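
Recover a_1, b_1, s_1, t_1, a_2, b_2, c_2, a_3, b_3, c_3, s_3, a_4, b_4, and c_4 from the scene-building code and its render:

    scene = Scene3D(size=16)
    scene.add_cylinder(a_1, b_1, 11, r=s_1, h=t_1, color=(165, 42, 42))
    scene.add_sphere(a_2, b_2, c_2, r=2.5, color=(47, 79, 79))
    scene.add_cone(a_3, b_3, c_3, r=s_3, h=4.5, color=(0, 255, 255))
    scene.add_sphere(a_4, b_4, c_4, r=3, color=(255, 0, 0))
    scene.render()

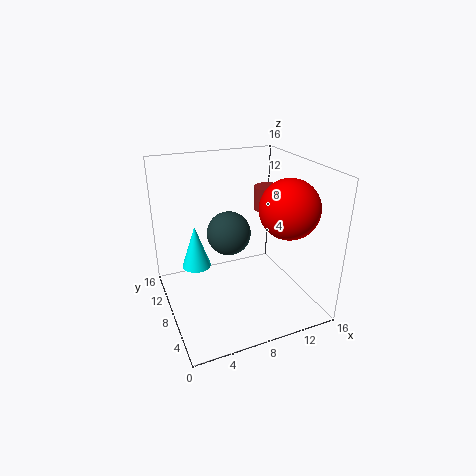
a_1 = 11.5
b_1 = 8
s_1 = 1.5
t_1 = 2.5
a_2 = 7.5
b_2 = 9.5
c_2 = 8
a_3 = 3
b_3 = 7.5
c_3 = 6
s_3 = 1.5
a_4 = 11.5
b_4 = 3.5
c_4 = 12.5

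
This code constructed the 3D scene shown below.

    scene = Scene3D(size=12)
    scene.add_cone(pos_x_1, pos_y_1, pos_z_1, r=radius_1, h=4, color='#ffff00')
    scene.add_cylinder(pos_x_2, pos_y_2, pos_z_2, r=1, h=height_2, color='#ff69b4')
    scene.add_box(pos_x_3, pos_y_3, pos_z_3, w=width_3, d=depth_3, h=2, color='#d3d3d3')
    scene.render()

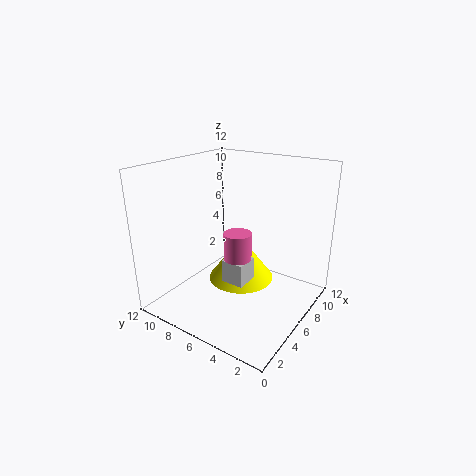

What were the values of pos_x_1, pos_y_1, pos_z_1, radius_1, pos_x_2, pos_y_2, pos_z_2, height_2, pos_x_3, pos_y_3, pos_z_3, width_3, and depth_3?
pos_x_1 = 8
pos_y_1 = 7
pos_z_1 = 1
radius_1 = 3
pos_x_2 = 3
pos_y_2 = 4
pos_z_2 = 6
height_2 = 2
pos_x_3 = 5
pos_y_3 = 5
pos_z_3 = 2
width_3 = 2
depth_3 = 2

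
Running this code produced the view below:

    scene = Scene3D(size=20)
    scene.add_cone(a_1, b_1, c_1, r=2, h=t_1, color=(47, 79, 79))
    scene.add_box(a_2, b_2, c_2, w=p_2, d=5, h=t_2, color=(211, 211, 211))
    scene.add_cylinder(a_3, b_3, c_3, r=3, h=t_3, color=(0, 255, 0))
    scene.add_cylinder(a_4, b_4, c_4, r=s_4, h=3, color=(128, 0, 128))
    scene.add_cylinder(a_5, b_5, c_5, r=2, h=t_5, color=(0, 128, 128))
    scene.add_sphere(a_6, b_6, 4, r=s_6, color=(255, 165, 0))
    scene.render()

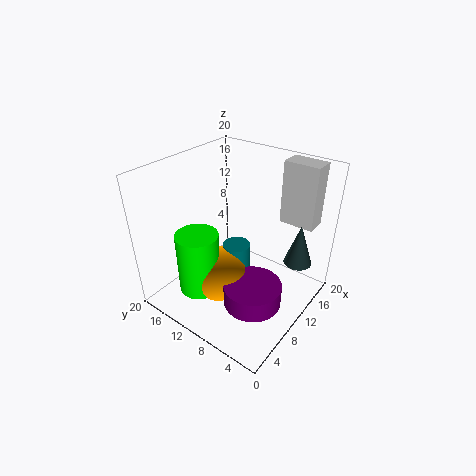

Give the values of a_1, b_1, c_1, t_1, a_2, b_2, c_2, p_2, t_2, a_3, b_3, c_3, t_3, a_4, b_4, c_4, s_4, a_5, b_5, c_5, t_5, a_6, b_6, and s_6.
a_1 = 15
b_1 = 3
c_1 = 6
t_1 = 6
a_2 = 16
b_2 = 2
c_2 = 11
p_2 = 3
t_2 = 9
a_3 = 6
b_3 = 14
c_3 = 2
t_3 = 9
a_4 = 8
b_4 = 6
c_4 = 2
s_4 = 4
a_5 = 11
b_5 = 11
c_5 = 1
t_5 = 7
a_6 = 8
b_6 = 12
s_6 = 4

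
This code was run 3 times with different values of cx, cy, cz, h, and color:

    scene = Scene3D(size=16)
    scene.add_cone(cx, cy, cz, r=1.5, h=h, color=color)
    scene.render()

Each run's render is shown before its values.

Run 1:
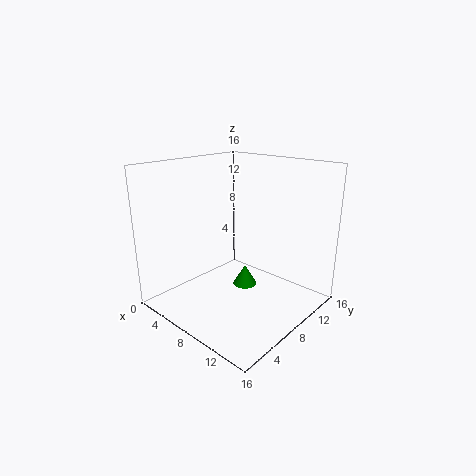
cx = 6.5, cy = 11, cz = 0.5, h = 2.5, color = 'green'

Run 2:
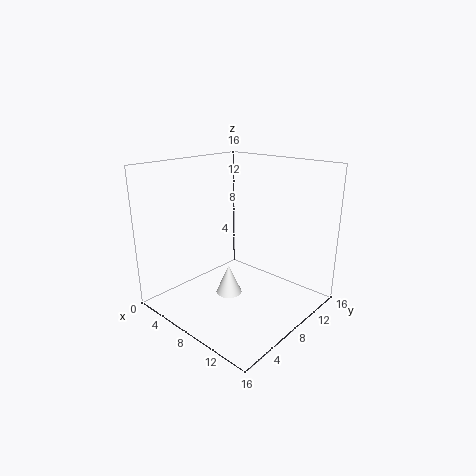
cx = 7, cy = 7.5, cz = 1, h = 3.5, color = 'white'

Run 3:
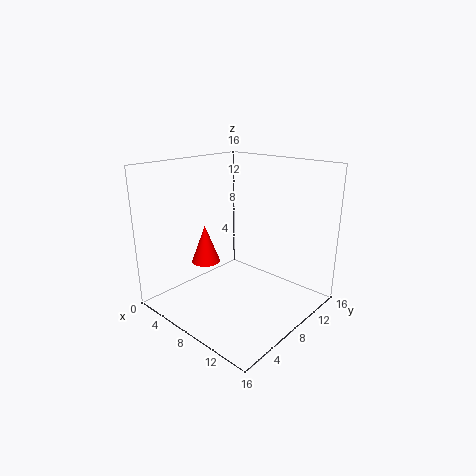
cx = 6.5, cy = 4.5, cz = 6, h = 4, color = 'red'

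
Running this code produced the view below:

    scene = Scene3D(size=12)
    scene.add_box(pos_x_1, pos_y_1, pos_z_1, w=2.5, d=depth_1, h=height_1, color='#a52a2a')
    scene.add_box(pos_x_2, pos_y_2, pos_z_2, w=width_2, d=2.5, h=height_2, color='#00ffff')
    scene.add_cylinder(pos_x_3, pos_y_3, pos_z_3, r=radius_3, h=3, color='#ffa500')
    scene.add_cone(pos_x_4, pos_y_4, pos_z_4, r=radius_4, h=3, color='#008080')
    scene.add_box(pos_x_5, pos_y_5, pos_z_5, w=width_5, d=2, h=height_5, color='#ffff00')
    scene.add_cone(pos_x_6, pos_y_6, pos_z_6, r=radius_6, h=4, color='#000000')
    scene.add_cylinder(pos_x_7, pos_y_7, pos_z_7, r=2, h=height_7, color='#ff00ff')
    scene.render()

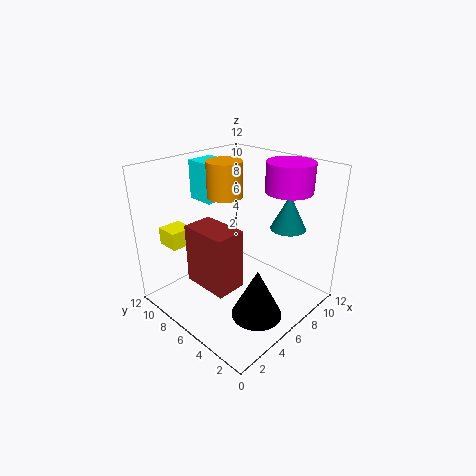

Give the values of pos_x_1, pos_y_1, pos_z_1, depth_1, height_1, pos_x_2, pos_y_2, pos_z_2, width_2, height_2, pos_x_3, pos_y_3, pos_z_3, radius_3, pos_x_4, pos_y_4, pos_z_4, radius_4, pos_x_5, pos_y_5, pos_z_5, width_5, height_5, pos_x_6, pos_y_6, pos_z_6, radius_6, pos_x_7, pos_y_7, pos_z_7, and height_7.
pos_x_1 = 2.5; pos_y_1 = 4.5; pos_z_1 = 2.5; depth_1 = 4; height_1 = 5; pos_x_2 = 6; pos_y_2 = 9.5; pos_z_2 = 8; width_2 = 2.5; height_2 = 3.5; pos_x_3 = 6.5; pos_y_3 = 8; pos_z_3 = 9; radius_3 = 1.5; pos_x_4 = 9.5; pos_y_4 = 3.5; pos_z_4 = 6.5; radius_4 = 1.5; pos_x_5 = 2; pos_y_5 = 9.5; pos_z_5 = 5; width_5 = 2; height_5 = 1.5; pos_x_6 = 4.5; pos_y_6 = 2.5; pos_z_6 = 1; radius_6 = 2; pos_x_7 = 10; pos_y_7 = 4; pos_z_7 = 9.5; height_7 = 2.5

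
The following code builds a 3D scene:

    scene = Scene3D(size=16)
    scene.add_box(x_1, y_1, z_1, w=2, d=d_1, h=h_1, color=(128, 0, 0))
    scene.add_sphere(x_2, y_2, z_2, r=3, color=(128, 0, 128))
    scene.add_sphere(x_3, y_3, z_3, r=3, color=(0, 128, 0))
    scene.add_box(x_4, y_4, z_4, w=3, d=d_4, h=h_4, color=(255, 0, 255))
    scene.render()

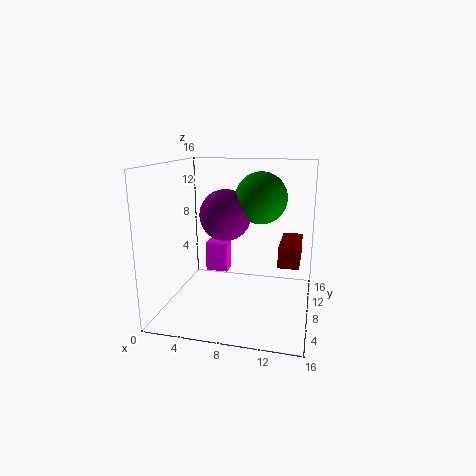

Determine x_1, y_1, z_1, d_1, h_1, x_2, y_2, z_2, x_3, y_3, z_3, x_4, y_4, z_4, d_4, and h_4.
x_1 = 13, y_1 = 3, z_1 = 7, d_1 = 5, h_1 = 2, x_2 = 6, y_2 = 10, z_2 = 10, x_3 = 10, y_3 = 11, z_3 = 12, x_4 = 2, y_4 = 14, z_4 = 1, d_4 = 2, h_4 = 4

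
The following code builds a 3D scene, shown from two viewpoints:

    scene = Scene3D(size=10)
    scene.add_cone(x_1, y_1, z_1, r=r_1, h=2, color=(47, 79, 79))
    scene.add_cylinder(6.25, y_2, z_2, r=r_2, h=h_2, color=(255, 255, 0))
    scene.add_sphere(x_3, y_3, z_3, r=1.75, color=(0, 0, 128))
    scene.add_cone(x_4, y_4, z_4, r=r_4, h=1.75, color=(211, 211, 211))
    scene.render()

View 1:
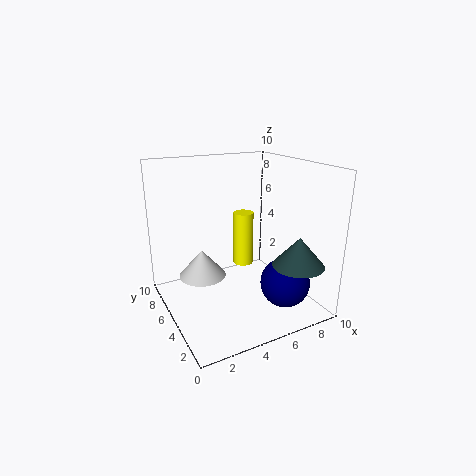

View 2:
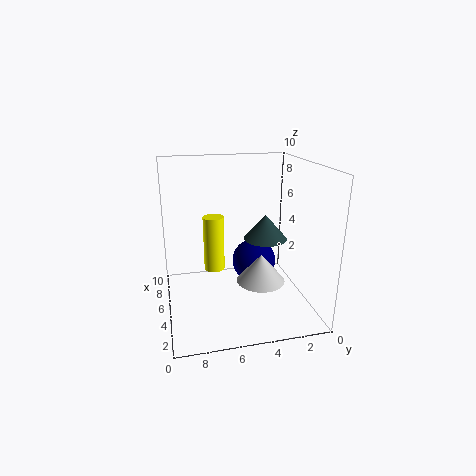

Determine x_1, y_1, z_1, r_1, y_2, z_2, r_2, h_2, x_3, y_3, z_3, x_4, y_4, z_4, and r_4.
x_1 = 8
y_1 = 2
z_1 = 3.5
r_1 = 1.75
y_2 = 6.5
z_2 = 2.25
r_2 = 0.75
h_2 = 4
x_3 = 7.75
y_3 = 3
z_3 = 1.75
x_4 = 2
y_4 = 4.25
z_4 = 3.25
r_4 = 1.5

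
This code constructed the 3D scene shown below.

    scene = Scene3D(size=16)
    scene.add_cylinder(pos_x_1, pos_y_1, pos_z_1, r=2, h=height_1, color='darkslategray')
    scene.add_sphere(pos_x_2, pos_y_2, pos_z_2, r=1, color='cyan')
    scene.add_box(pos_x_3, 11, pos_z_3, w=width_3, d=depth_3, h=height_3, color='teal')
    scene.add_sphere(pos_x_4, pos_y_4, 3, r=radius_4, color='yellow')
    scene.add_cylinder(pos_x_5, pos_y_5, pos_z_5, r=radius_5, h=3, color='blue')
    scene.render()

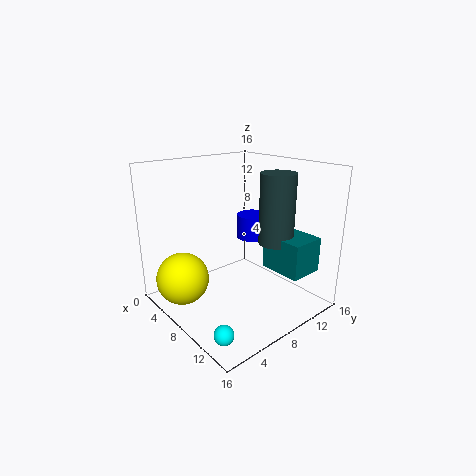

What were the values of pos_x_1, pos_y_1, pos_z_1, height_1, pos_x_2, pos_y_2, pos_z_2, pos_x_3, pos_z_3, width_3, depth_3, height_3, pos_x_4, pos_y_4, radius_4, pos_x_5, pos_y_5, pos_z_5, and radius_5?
pos_x_1 = 10
pos_y_1 = 12
pos_z_1 = 7
height_1 = 8
pos_x_2 = 13
pos_y_2 = 2
pos_z_2 = 1
pos_x_3 = 9
pos_z_3 = 4
width_3 = 5
depth_3 = 4
height_3 = 4
pos_x_4 = 4
pos_y_4 = 3
radius_4 = 3
pos_x_5 = 5
pos_y_5 = 13
pos_z_5 = 6
radius_5 = 2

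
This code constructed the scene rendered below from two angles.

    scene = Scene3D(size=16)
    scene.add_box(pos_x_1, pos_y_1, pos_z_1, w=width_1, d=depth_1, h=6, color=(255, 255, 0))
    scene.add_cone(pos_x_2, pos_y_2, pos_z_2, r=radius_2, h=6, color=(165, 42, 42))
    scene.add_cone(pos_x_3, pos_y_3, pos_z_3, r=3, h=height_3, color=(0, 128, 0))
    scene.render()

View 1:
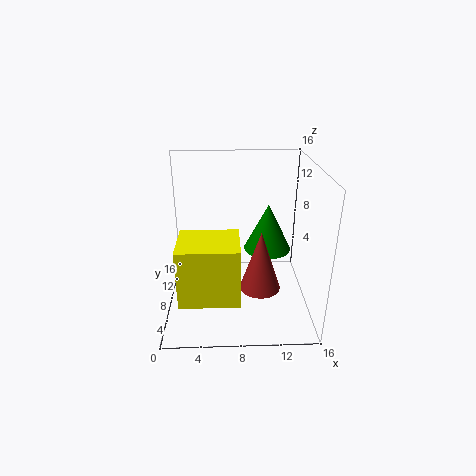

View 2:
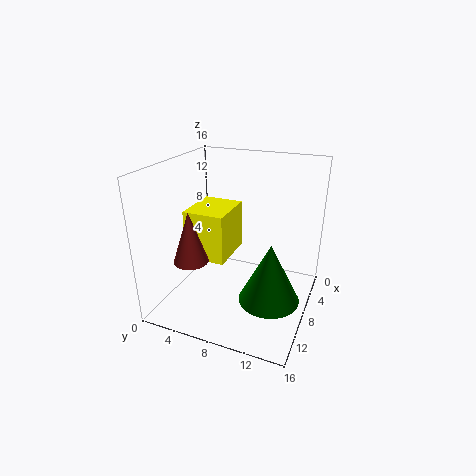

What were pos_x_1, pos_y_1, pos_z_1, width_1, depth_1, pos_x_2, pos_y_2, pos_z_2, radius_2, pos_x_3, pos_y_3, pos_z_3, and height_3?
pos_x_1 = 2, pos_y_1 = 1, pos_z_1 = 4, width_1 = 6, depth_1 = 5, pos_x_2 = 10, pos_y_2 = 3, pos_z_2 = 5, radius_2 = 2, pos_x_3 = 12, pos_y_3 = 13, pos_z_3 = 4, height_3 = 6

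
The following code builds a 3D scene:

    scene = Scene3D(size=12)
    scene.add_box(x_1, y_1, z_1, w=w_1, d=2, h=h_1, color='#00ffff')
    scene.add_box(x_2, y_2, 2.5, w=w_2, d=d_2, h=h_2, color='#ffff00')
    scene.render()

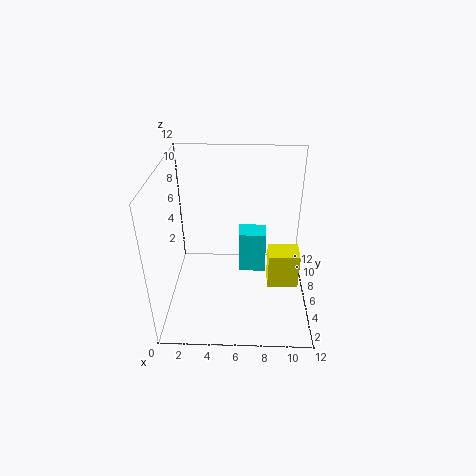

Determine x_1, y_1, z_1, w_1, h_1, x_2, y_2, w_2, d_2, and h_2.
x_1 = 6; y_1 = 8; z_1 = 1; w_1 = 2.5; h_1 = 4; x_2 = 8.5; y_2 = 4; w_2 = 2.5; d_2 = 2; h_2 = 3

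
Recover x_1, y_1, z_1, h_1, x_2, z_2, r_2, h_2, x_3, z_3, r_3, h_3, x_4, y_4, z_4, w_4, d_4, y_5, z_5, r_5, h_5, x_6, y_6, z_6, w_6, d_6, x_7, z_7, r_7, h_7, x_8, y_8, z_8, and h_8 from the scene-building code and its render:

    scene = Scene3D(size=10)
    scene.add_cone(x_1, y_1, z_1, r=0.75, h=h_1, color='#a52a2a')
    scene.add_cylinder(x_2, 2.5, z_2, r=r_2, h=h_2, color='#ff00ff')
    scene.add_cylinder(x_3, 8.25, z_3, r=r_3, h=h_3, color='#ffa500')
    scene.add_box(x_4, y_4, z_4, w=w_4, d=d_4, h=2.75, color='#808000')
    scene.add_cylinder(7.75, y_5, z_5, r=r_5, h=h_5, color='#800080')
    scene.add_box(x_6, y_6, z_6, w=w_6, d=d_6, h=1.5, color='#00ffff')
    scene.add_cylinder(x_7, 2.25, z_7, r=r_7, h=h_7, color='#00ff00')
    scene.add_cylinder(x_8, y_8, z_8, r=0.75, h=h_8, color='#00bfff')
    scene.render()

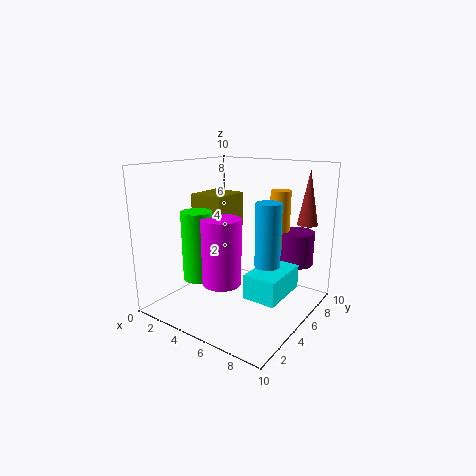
x_1 = 8.25
y_1 = 9.25
z_1 = 5.5
h_1 = 4
x_2 = 5.5
z_2 = 2.75
r_2 = 1.25
h_2 = 4.25
x_3 = 6.5
z_3 = 3.75
r_3 = 0.75
h_3 = 4.25
x_4 = 0.25
y_4 = 5.5
z_4 = 4.75
w_4 = 2.75
d_4 = 3
y_5 = 8.75
z_5 = 2.5
r_5 = 1.25
h_5 = 2.5
x_6 = 7.5
y_6 = 2
z_6 = 2.5
w_6 = 2
d_6 = 3.25
x_7 = 3.75
z_7 = 2.75
r_7 = 1
h_7 = 4.5
x_8 = 8.5
y_8 = 3
z_8 = 4.5
h_8 = 3.75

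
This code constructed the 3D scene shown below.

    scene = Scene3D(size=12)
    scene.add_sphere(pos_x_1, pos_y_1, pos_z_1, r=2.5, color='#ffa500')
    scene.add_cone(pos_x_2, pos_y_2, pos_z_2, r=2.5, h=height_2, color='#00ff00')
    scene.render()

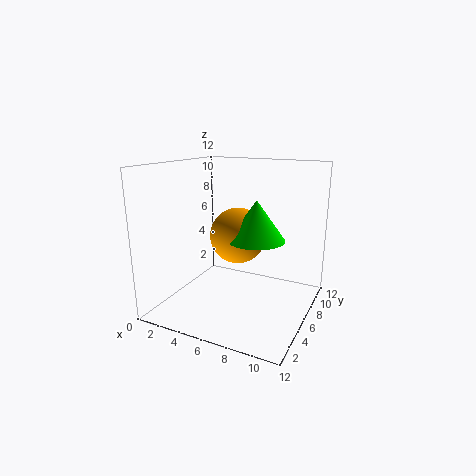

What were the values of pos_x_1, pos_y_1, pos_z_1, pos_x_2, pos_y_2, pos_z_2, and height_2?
pos_x_1 = 5
pos_y_1 = 8
pos_z_1 = 5.5
pos_x_2 = 7
pos_y_2 = 7.5
pos_z_2 = 5.5
height_2 = 3.5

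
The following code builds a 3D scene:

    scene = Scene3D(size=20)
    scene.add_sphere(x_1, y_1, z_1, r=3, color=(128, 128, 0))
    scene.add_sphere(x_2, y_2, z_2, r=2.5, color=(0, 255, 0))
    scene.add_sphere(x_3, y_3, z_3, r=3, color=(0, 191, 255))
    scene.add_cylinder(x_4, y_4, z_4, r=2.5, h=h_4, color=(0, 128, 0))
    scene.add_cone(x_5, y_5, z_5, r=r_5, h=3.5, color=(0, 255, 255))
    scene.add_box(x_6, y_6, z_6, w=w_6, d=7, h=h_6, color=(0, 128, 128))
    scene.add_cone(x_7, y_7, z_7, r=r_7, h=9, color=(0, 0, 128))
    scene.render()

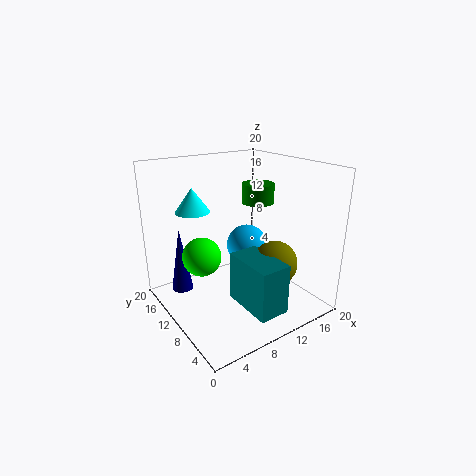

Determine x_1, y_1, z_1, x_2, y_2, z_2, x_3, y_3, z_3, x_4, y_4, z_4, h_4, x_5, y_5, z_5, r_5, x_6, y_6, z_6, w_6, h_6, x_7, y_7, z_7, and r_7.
x_1 = 12.5
y_1 = 5
z_1 = 7.5
x_2 = 4
y_2 = 9.5
z_2 = 9
x_3 = 13
y_3 = 12
z_3 = 7.5
x_4 = 16.5
y_4 = 14
z_4 = 13
h_4 = 3
x_5 = 6
y_5 = 15.5
z_5 = 13
r_5 = 2.5
x_6 = 7
y_6 = 0.5
z_6 = 3
w_6 = 4
h_6 = 6.5
x_7 = 3
y_7 = 14
z_7 = 2.5
r_7 = 1.5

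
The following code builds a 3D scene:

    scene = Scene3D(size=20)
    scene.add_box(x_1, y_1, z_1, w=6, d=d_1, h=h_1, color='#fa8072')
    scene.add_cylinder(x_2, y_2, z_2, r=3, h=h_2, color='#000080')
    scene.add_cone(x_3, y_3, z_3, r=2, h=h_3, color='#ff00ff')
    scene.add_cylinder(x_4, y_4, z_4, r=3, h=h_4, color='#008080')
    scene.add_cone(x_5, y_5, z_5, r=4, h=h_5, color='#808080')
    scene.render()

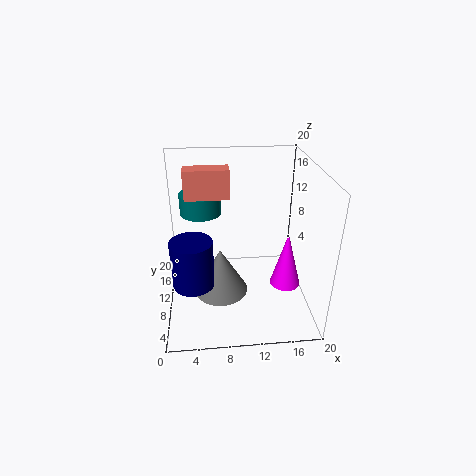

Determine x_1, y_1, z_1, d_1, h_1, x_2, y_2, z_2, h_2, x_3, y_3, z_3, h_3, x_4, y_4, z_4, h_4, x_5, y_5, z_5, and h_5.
x_1 = 3
y_1 = 10.5
z_1 = 15.5
d_1 = 2.5
h_1 = 4
x_2 = 3.5
y_2 = 9.5
z_2 = 3
h_2 = 7
x_3 = 16
y_3 = 6
z_3 = 5
h_3 = 7.5
x_4 = 5
y_4 = 14.5
z_4 = 12
h_4 = 3
x_5 = 7.5
y_5 = 11
z_5 = 0.5
h_5 = 7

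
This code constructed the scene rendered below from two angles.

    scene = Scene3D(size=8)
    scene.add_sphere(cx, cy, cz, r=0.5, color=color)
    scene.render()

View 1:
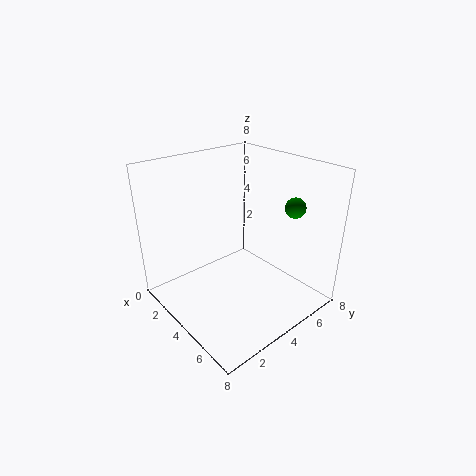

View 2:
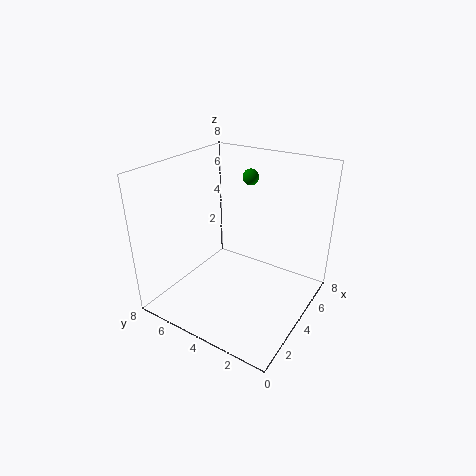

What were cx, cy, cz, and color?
cx = 7
cy = 5
cz = 6.5
color = 'green'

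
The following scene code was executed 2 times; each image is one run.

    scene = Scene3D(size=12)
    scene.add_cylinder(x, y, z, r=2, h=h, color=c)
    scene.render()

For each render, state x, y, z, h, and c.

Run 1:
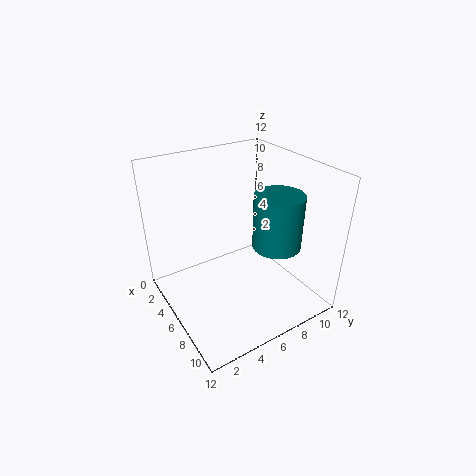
x = 8; y = 8.5; z = 5.5; h = 4.5; c = 'teal'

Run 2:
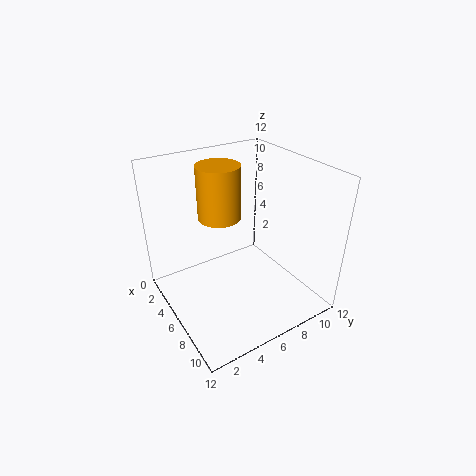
x = 2; y = 6.5; z = 6; h = 5; c = 'orange'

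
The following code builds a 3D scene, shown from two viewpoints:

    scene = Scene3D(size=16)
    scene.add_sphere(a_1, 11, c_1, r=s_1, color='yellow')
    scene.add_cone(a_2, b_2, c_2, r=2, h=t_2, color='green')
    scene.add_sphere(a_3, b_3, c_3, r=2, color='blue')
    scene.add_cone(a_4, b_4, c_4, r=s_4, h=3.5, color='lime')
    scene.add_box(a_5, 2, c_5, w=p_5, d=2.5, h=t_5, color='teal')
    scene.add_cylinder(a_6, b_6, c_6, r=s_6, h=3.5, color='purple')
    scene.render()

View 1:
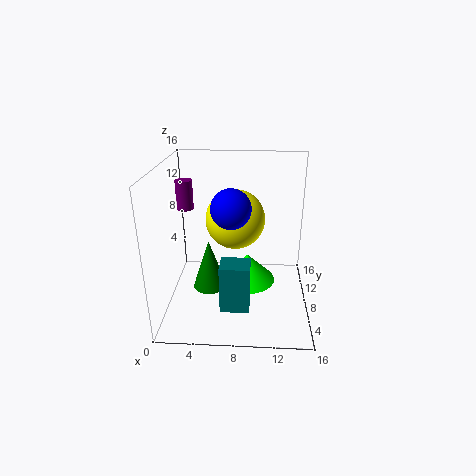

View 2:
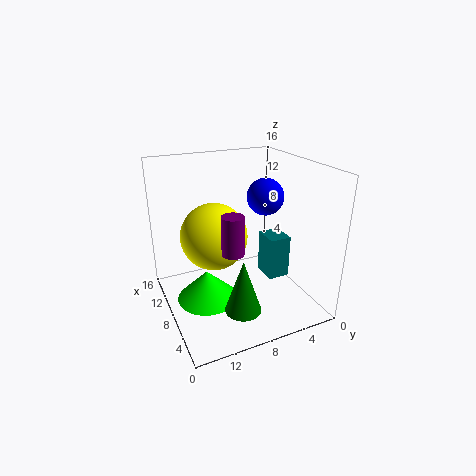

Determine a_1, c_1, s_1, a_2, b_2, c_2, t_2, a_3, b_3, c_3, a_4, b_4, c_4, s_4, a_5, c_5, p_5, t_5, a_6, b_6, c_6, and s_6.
a_1 = 7.5, c_1 = 9, s_1 = 3.5, a_2 = 4.5, b_2 = 9, c_2 = 1, t_2 = 6, a_3 = 7.5, b_3 = 5, c_3 = 12.5, a_4 = 9, b_4 = 11.5, c_4 = 0.5, s_4 = 3.5, a_5 = 6.5, c_5 = 2.5, p_5 = 3, t_5 = 5, a_6 = 1.5, b_6 = 11.5, c_6 = 10, s_6 = 1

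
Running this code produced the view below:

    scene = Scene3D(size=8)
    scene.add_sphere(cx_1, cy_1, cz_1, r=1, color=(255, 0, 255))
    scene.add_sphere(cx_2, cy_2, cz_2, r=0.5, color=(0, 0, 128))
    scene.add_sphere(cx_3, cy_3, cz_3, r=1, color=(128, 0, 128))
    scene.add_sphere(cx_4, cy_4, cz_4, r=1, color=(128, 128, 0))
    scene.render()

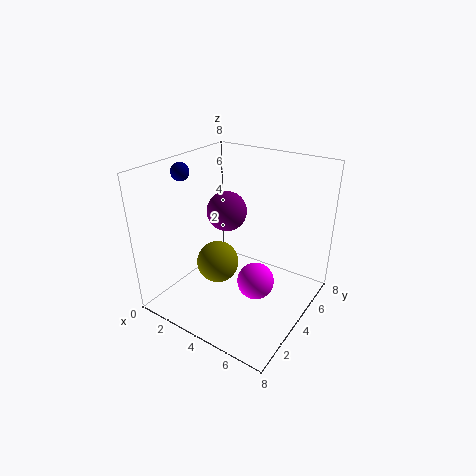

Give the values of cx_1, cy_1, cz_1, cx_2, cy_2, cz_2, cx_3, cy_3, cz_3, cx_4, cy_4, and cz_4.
cx_1 = 5.5
cy_1 = 3.5
cz_1 = 2
cx_2 = 1
cy_2 = 3
cz_2 = 7.5
cx_3 = 4
cy_3 = 3
cz_3 = 6
cx_4 = 4.5
cy_4 = 1.5
cz_4 = 4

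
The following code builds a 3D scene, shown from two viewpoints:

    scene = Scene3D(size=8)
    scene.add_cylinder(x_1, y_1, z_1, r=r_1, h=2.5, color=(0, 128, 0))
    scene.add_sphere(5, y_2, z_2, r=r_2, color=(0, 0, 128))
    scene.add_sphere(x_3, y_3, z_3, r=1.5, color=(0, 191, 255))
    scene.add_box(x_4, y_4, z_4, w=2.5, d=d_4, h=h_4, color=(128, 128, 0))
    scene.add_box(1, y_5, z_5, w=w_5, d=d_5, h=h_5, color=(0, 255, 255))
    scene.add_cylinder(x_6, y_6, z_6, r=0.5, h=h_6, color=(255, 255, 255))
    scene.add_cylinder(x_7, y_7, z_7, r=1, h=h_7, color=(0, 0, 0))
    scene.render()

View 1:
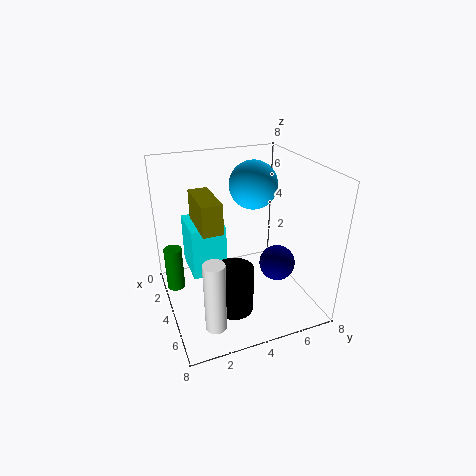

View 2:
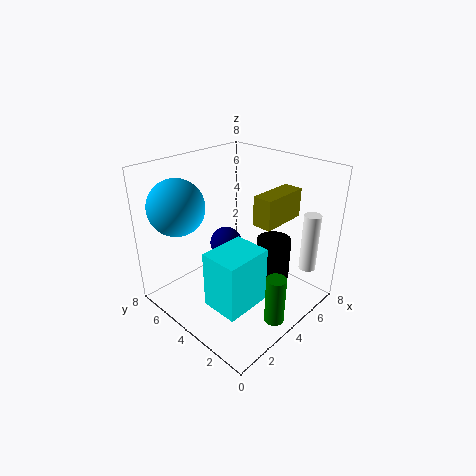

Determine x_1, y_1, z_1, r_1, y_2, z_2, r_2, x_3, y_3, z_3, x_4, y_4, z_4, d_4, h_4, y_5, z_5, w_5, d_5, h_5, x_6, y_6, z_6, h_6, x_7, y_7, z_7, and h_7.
x_1 = 3
y_1 = 0.5
z_1 = 1
r_1 = 0.5
y_2 = 6
z_2 = 2.5
r_2 = 1
x_3 = 1.5
y_3 = 6
z_3 = 6
x_4 = 3.5
y_4 = 1.5
z_4 = 5.5
d_4 = 1
h_4 = 1.5
y_5 = 1.5
z_5 = 1.5
w_5 = 2.5
d_5 = 2
h_5 = 3
x_6 = 7.5
y_6 = 1.5
z_6 = 1.5
h_6 = 3.5
x_7 = 6
y_7 = 3
z_7 = 1
h_7 = 2.5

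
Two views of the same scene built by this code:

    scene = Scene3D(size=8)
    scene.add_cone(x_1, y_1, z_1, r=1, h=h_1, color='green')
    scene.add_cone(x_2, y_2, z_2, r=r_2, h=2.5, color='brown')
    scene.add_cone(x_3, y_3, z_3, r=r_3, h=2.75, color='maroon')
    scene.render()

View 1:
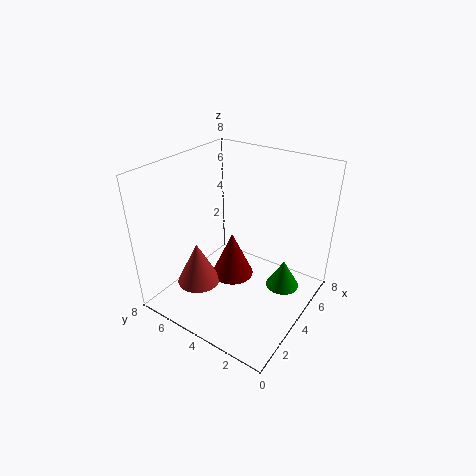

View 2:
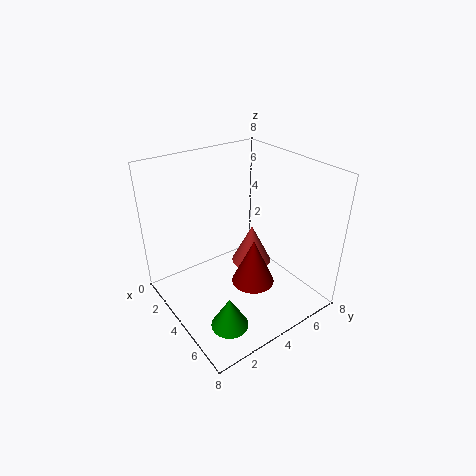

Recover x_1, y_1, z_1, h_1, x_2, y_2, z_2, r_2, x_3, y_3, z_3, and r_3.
x_1 = 6
y_1 = 2
z_1 = 0.25
h_1 = 1.75
x_2 = 2.75
y_2 = 6
z_2 = 1
r_2 = 1.25
x_3 = 4.5
y_3 = 4.75
z_3 = 1
r_3 = 1.25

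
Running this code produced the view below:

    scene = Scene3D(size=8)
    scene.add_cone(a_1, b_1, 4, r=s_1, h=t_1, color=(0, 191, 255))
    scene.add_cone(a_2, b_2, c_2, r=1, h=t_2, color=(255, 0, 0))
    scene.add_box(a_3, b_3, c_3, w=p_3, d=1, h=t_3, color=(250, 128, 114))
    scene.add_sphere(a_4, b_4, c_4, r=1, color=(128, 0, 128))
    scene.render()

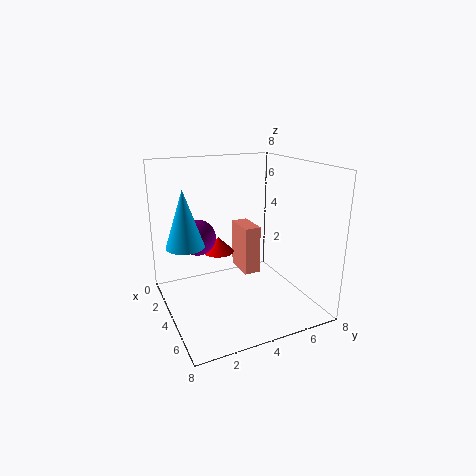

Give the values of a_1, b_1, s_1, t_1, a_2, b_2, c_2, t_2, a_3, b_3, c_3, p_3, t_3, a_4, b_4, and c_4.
a_1 = 4
b_1 = 1
s_1 = 1
t_1 = 3
a_2 = 1
b_2 = 4
c_2 = 2
t_2 = 1
a_3 = 1
b_3 = 5
c_3 = 1
p_3 = 2
t_3 = 3
a_4 = 3
b_4 = 2
c_4 = 4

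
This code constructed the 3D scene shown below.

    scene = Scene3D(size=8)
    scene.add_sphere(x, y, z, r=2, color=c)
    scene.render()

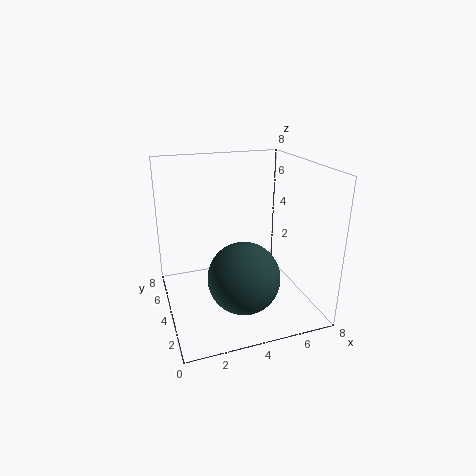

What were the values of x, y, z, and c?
x = 4; y = 3; z = 2; c = 'darkslategray'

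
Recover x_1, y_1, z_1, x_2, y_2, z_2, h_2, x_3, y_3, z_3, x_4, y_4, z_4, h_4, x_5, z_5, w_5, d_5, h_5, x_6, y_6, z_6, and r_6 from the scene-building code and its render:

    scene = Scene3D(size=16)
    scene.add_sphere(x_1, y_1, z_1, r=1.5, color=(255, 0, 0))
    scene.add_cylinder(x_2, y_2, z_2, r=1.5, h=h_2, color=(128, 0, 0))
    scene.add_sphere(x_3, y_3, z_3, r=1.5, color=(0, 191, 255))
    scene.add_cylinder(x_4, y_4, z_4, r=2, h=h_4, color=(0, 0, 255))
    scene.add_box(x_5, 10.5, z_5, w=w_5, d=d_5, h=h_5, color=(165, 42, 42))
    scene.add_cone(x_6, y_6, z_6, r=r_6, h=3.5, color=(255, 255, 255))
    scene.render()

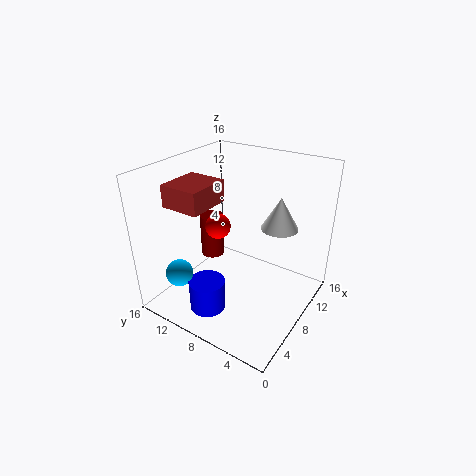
x_1 = 9
y_1 = 11.5
z_1 = 8
x_2 = 11
y_2 = 14
z_2 = 2.5
h_2 = 5.5
x_3 = 3
y_3 = 12.5
z_3 = 4.5
x_4 = 4
y_4 = 9.5
z_4 = 0.5
h_4 = 3.5
x_5 = 4
z_5 = 11.5
w_5 = 5
d_5 = 4.5
h_5 = 2.5
x_6 = 10
y_6 = 4
z_6 = 9.5
r_6 = 2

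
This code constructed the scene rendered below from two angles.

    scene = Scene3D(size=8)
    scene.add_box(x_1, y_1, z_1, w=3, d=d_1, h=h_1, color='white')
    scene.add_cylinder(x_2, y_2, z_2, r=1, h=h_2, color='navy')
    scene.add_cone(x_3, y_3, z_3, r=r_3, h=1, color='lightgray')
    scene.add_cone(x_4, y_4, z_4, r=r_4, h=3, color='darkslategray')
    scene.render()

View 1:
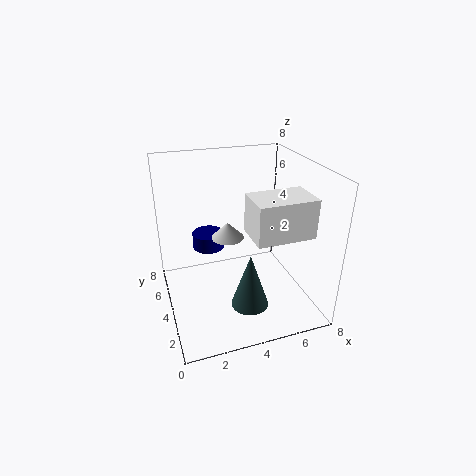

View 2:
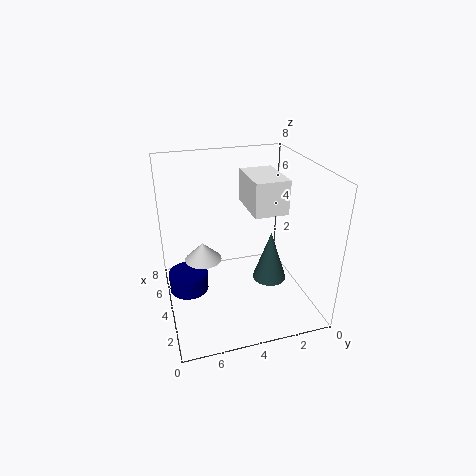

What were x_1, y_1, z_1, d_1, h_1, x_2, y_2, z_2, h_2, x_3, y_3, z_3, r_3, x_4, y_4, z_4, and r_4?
x_1 = 4, y_1 = 1, z_1 = 5, d_1 = 2, h_1 = 2, x_2 = 3, y_2 = 7, z_2 = 2, h_2 = 1, x_3 = 4, y_3 = 6, z_3 = 3, r_3 = 1, x_4 = 4, y_4 = 2, z_4 = 1, r_4 = 1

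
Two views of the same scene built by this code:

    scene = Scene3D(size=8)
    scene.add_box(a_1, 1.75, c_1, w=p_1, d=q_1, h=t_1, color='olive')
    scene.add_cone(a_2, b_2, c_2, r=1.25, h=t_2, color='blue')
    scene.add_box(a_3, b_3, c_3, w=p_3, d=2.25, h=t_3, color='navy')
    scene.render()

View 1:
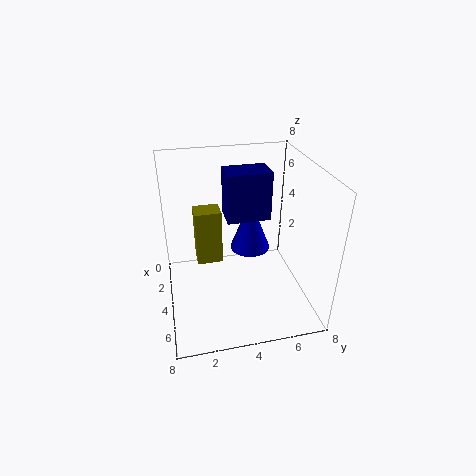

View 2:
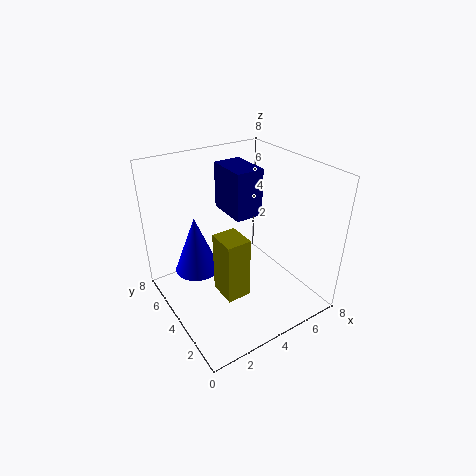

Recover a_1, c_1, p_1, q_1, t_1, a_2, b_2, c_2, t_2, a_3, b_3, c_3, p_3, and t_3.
a_1 = 2; c_1 = 2; p_1 = 1.25; q_1 = 1.5; t_1 = 3.25; a_2 = 2; b_2 = 5.25; c_2 = 2; t_2 = 3.25; a_3 = 3.5; b_3 = 3.25; c_3 = 5.5; p_3 = 1.5; t_3 = 2.5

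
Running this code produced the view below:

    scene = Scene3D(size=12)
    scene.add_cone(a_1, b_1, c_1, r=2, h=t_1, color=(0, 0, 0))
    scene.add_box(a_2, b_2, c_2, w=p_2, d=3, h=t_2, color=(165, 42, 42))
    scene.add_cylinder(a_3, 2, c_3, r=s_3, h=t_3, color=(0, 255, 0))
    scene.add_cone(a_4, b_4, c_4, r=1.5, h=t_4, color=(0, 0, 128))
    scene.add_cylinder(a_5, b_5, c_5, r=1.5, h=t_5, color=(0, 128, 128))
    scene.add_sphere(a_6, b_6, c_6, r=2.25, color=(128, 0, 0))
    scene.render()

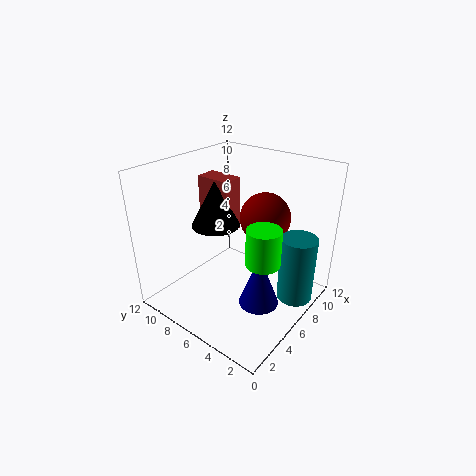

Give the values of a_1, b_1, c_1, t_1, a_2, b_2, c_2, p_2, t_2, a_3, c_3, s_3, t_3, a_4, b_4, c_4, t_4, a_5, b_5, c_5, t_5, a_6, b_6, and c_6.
a_1 = 5.25
b_1 = 7.75
c_1 = 7
t_1 = 3.75
a_2 = 5.5
b_2 = 6.75
c_2 = 6.25
p_2 = 1.75
t_2 = 4.5
a_3 = 3.75
c_3 = 6.25
s_3 = 1.25
t_3 = 2.75
a_4 = 3.75
b_4 = 2.25
c_4 = 2.75
t_4 = 4
a_5 = 8.25
b_5 = 1.5
c_5 = 0.75
t_5 = 5.75
a_6 = 9.25
b_6 = 5.5
c_6 = 6.75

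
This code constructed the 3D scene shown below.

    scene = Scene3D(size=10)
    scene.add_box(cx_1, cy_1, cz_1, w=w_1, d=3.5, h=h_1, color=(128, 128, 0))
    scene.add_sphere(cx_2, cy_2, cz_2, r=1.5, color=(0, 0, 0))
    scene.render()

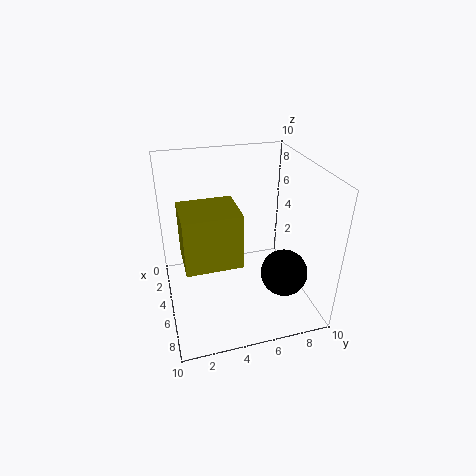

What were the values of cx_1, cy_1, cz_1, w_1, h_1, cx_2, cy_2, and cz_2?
cx_1 = 5
cy_1 = 1
cz_1 = 4.75
w_1 = 3
h_1 = 3.5
cx_2 = 8
cy_2 = 7.25
cz_2 = 3.75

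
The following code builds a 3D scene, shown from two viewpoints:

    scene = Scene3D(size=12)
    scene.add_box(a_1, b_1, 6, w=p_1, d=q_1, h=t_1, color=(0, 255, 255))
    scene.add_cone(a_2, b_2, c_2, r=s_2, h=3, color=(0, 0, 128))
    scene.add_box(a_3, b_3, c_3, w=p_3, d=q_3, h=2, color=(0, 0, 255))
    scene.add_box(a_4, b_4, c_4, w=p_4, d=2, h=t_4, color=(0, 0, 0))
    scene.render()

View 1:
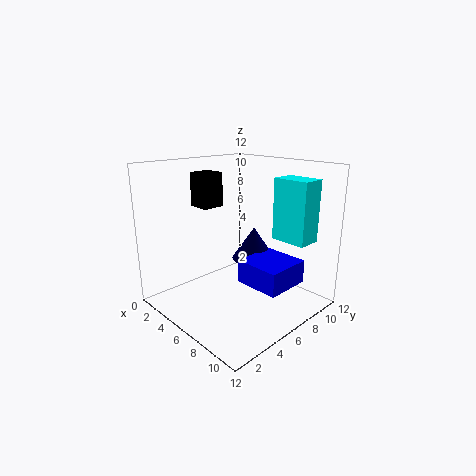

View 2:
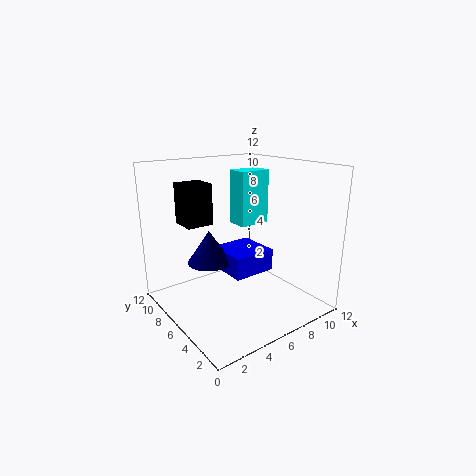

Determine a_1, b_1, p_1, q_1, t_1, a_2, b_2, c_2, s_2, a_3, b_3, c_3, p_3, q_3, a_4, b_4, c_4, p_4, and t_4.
a_1 = 8; b_1 = 8; p_1 = 3; q_1 = 2; t_1 = 5; a_2 = 5; b_2 = 9; c_2 = 3; s_2 = 2; a_3 = 6; b_3 = 6; c_3 = 2; p_3 = 4; q_3 = 4; a_4 = 1; b_4 = 5; c_4 = 8; p_4 = 2; t_4 = 3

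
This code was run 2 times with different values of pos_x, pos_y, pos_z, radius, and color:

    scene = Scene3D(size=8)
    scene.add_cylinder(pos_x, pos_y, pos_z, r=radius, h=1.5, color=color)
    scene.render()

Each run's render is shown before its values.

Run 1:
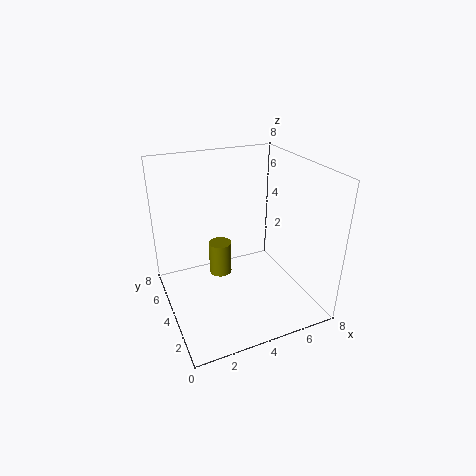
pos_x = 2, pos_y = 1.5, pos_z = 4, radius = 0.5, color = 'olive'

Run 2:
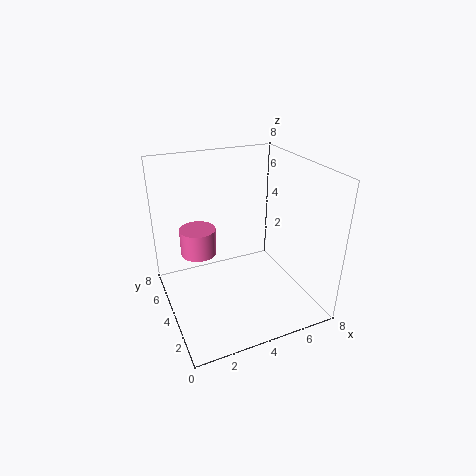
pos_x = 2, pos_y = 5, pos_z = 3, radius = 1, color = 'hotpink'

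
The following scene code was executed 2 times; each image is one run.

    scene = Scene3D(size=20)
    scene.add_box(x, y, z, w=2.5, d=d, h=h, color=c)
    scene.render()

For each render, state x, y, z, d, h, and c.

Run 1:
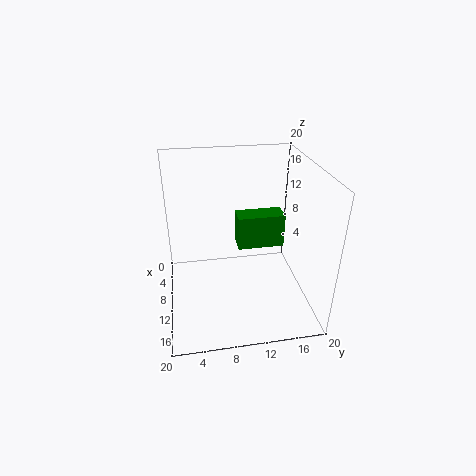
x = 13.5, y = 9, z = 12, d = 5.5, h = 4, c = 'green'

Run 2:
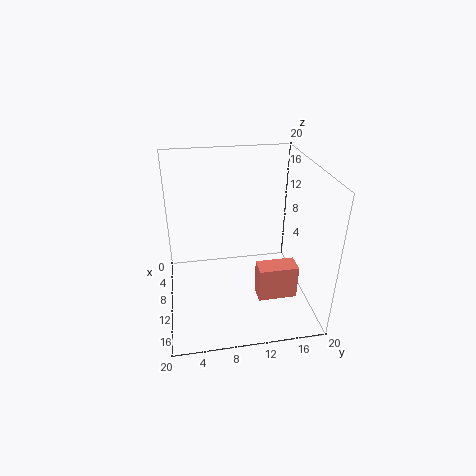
x = 14.5, y = 11.5, z = 4.5, d = 5, h = 4.5, c = 'salmon'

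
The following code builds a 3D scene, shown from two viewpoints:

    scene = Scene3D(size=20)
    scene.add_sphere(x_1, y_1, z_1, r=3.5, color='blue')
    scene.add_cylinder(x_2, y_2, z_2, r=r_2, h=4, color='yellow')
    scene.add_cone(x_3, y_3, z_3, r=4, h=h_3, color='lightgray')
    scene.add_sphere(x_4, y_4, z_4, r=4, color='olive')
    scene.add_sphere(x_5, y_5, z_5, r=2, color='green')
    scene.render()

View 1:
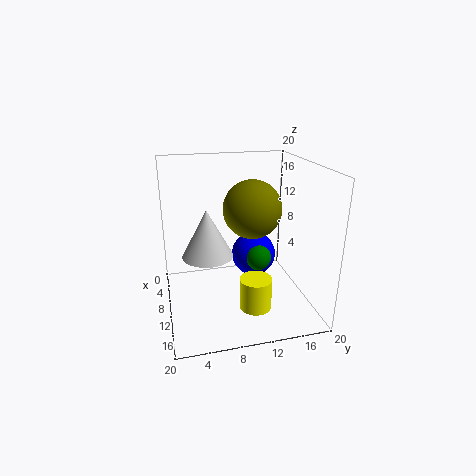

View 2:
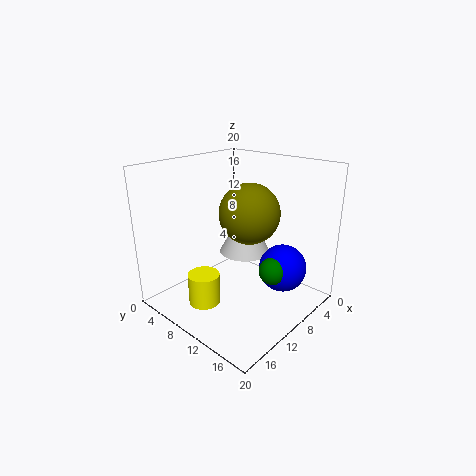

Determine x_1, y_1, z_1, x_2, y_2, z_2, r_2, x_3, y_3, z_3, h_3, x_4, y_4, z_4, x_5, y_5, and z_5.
x_1 = 4.5, y_1 = 14, z_1 = 4.5, x_2 = 17, y_2 = 10.5, z_2 = 3.5, r_2 = 2, x_3 = 4.5, y_3 = 6.5, z_3 = 5, h_3 = 7.5, x_4 = 10, y_4 = 12, z_4 = 14, x_5 = 7, y_5 = 14, z_5 = 5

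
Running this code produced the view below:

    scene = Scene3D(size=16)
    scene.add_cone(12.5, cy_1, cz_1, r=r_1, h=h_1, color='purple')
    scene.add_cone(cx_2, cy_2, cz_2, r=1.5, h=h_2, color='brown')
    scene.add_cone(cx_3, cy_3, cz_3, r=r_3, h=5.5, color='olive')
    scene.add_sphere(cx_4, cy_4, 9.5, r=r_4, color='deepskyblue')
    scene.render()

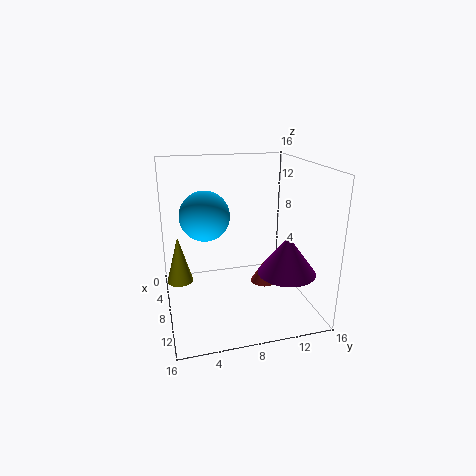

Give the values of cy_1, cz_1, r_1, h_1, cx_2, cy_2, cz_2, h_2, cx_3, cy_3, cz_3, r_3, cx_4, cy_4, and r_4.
cy_1 = 12; cz_1 = 5.5; r_1 = 3; h_1 = 4; cx_2 = 8.5; cy_2 = 11; cz_2 = 2.5; h_2 = 2.5; cx_3 = 6; cy_3 = 1.5; cz_3 = 2.5; r_3 = 1.5; cx_4 = 4; cy_4 = 5; r_4 = 3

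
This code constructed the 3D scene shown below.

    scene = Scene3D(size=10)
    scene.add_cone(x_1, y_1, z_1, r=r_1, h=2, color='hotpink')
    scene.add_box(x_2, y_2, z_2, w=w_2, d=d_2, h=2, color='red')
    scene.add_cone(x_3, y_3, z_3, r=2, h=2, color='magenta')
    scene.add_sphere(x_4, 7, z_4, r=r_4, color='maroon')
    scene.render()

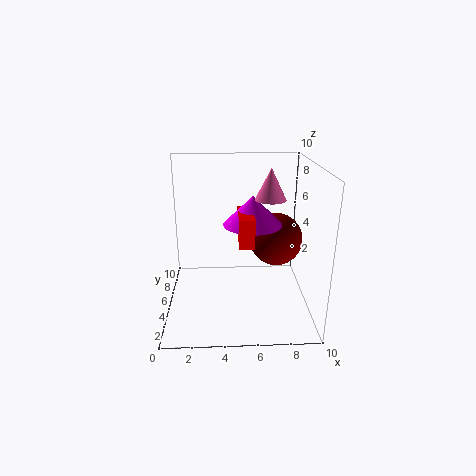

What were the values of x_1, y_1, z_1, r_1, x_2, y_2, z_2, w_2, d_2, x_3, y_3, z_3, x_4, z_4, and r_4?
x_1 = 7; y_1 = 4; z_1 = 8; r_1 = 1; x_2 = 5; y_2 = 3; z_2 = 5; w_2 = 1; d_2 = 3; x_3 = 6; y_3 = 5; z_3 = 6; x_4 = 8; z_4 = 4; r_4 = 2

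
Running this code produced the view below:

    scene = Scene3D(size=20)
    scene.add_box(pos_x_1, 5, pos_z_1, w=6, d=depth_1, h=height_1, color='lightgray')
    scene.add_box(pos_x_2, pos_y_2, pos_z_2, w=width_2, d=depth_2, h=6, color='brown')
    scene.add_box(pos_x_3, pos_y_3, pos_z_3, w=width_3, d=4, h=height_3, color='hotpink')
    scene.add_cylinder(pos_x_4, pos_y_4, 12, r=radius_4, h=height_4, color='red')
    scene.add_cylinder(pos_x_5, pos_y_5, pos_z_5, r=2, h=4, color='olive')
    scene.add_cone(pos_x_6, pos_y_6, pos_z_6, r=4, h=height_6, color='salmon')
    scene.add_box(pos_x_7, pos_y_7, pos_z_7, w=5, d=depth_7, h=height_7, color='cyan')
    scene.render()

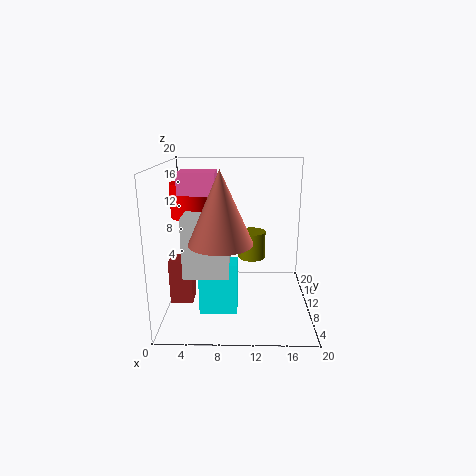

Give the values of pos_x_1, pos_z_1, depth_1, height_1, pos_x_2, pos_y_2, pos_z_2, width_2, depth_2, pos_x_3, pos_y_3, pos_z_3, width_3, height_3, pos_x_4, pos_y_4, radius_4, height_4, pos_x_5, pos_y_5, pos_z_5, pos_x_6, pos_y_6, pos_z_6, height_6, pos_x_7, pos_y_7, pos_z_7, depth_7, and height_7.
pos_x_1 = 3
pos_z_1 = 6
depth_1 = 4
height_1 = 8
pos_x_2 = 1
pos_y_2 = 6
pos_z_2 = 2
width_2 = 3
depth_2 = 3
pos_x_3 = 2
pos_y_3 = 9
pos_z_3 = 16
width_3 = 5
height_3 = 3
pos_x_4 = 3
pos_y_4 = 14
radius_4 = 3
height_4 = 5
pos_x_5 = 12
pos_y_5 = 13
pos_z_5 = 6
pos_x_6 = 8
pos_y_6 = 5
pos_z_6 = 11
height_6 = 9
pos_x_7 = 5
pos_y_7 = 5
pos_z_7 = 1
depth_7 = 3
height_7 = 7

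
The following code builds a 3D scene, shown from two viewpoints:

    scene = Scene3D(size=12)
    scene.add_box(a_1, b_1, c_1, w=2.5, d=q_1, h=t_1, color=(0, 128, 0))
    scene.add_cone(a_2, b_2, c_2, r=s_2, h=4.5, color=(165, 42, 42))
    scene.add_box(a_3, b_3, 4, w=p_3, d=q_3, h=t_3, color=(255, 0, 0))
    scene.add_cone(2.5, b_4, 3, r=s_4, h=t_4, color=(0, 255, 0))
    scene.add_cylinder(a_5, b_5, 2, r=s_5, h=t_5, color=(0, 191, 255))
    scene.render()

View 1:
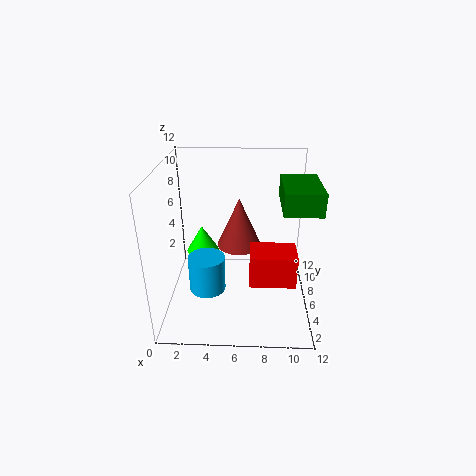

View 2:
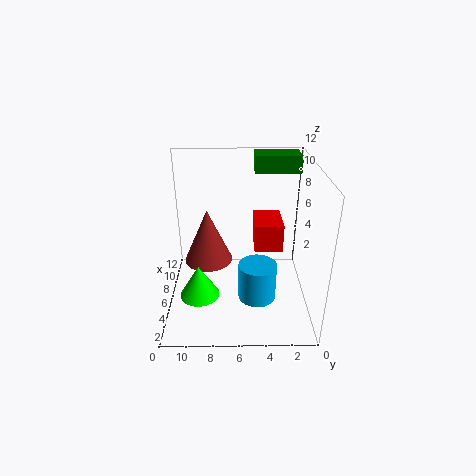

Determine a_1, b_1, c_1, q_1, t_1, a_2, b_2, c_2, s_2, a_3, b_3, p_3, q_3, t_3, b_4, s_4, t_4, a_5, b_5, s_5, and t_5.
a_1 = 9
b_1 = 0.5
c_1 = 10.5
q_1 = 4
t_1 = 1.5
a_2 = 6
b_2 = 8.5
c_2 = 4
s_2 = 2
a_3 = 7
b_3 = 2
p_3 = 3.5
q_3 = 2.5
t_3 = 2.5
b_4 = 9
s_4 = 1.5
t_4 = 2.5
a_5 = 3.5
b_5 = 4.5
s_5 = 1.5
t_5 = 3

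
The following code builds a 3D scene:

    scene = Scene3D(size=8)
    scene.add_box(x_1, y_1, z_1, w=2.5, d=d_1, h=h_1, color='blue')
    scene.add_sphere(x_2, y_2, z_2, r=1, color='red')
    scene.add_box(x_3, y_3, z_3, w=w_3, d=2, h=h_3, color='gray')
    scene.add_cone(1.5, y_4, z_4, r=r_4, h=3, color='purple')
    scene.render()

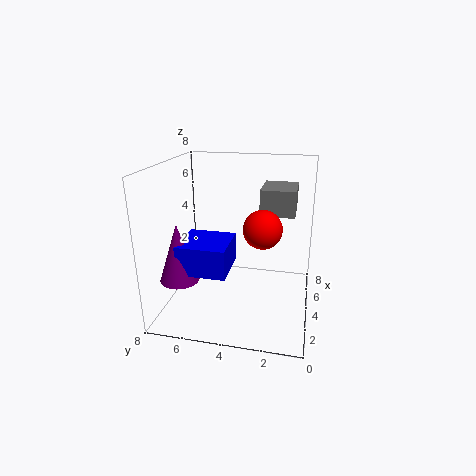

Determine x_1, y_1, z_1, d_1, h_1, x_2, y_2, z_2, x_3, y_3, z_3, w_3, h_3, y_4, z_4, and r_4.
x_1 = 1, y_1 = 4, z_1 = 3, d_1 = 2.5, h_1 = 1.5, x_2 = 3, y_2 = 2.5, z_2 = 5, x_3 = 5, y_3 = 1, z_3 = 5, w_3 = 2.5, h_3 = 1.5, y_4 = 6.5, z_4 = 2.5, r_4 = 1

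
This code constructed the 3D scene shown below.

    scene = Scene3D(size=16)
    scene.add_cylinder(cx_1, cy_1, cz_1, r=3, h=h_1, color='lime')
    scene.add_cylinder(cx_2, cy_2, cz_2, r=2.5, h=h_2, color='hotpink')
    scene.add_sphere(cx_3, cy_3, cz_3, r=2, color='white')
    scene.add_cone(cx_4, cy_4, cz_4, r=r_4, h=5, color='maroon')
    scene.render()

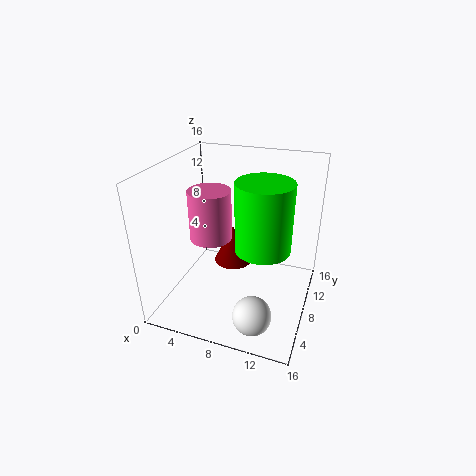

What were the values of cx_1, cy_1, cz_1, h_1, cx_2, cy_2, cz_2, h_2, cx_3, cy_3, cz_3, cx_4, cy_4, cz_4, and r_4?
cx_1 = 11
cy_1 = 7.5
cz_1 = 7.5
h_1 = 7.5
cx_2 = 4
cy_2 = 9.5
cz_2 = 6.5
h_2 = 6
cx_3 = 11.5
cy_3 = 2.5
cz_3 = 2.5
cx_4 = 5.5
cy_4 = 13
cz_4 = 1.5
r_4 = 2.5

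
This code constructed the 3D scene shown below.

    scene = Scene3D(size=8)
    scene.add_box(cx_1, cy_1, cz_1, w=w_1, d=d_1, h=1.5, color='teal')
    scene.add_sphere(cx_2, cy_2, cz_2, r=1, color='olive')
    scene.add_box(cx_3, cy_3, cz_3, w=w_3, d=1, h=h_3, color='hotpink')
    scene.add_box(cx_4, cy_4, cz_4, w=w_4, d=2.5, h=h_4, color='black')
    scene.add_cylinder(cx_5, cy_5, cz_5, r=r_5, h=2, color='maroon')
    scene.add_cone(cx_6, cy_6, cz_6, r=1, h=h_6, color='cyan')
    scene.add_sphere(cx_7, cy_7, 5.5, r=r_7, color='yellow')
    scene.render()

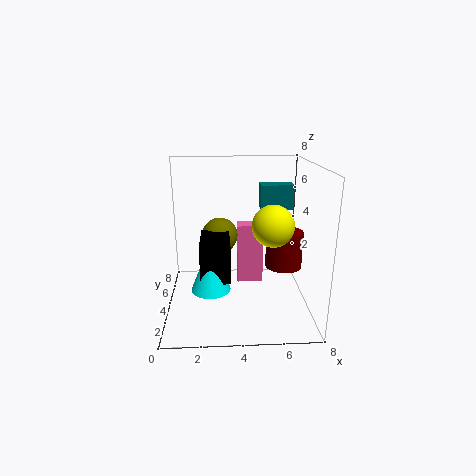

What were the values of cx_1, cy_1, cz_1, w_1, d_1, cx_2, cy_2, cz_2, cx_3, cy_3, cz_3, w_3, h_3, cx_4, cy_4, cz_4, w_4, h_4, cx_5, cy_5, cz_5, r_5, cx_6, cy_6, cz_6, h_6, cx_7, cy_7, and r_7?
cx_1 = 5.5, cy_1 = 6, cz_1 = 5, w_1 = 2, d_1 = 1, cx_2 = 3, cy_2 = 4.5, cz_2 = 4, cx_3 = 4, cy_3 = 4.5, cz_3 = 1, w_3 = 1.5, h_3 = 3.5, cx_4 = 2, cy_4 = 1.5, cz_4 = 2.5, w_4 = 1.5, h_4 = 2, cx_5 = 6.5, cy_5 = 3.5, cz_5 = 2.5, r_5 = 1, cx_6 = 2.5, cy_6 = 2, cz_6 = 2, h_6 = 2.5, cx_7 = 5.5, cy_7 = 1.5, r_7 = 1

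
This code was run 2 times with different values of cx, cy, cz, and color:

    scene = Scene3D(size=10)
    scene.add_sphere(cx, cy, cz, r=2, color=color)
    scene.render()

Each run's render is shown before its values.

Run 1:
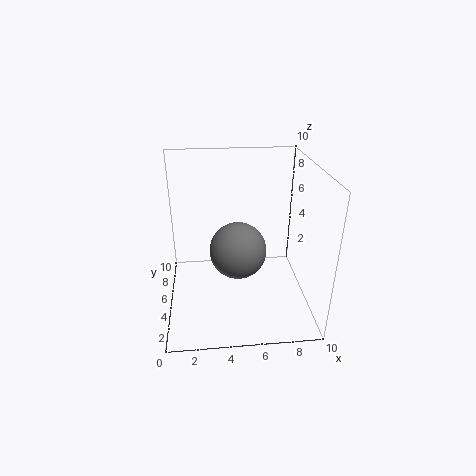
cx = 5
cy = 5
cz = 4
color = 'gray'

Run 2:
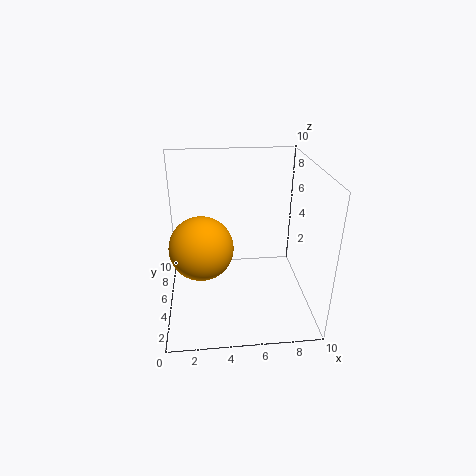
cx = 2.5
cy = 3
cz = 5.5
color = 'orange'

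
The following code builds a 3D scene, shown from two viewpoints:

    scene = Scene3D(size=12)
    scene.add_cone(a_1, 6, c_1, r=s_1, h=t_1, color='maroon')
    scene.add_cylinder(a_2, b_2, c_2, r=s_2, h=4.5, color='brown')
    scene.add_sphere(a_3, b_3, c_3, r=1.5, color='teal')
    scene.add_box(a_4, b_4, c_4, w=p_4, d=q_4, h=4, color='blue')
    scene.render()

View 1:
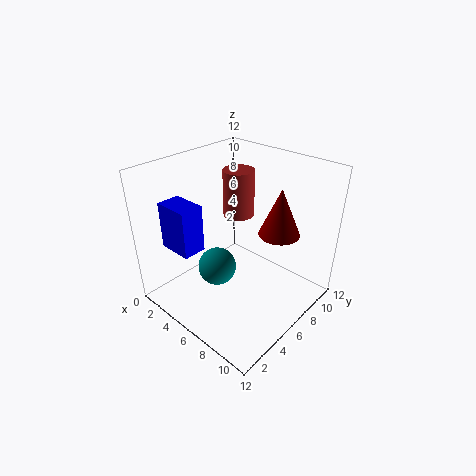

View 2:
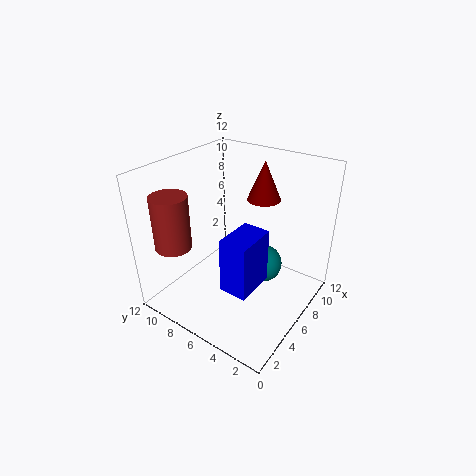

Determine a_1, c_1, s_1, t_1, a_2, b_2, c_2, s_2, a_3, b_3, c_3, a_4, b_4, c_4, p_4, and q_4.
a_1 = 10
c_1 = 8
s_1 = 1.5
t_1 = 3.5
a_2 = 2.5
b_2 = 10
c_2 = 5.5
s_2 = 1.5
a_3 = 6
b_3 = 3.5
c_3 = 4.5
a_4 = 1
b_4 = 2
c_4 = 5
p_4 = 3
q_4 = 2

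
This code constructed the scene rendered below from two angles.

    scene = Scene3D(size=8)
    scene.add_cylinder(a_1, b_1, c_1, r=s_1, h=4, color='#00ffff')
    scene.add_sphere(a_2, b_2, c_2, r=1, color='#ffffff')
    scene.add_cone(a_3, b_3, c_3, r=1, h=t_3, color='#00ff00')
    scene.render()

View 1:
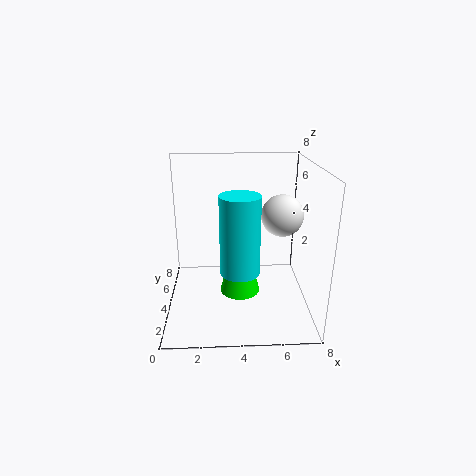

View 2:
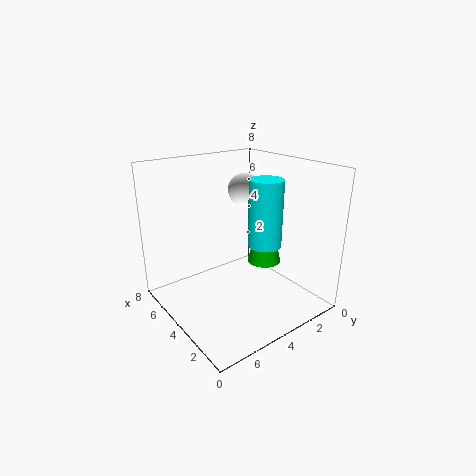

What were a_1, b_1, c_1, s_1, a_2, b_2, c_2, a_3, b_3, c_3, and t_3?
a_1 = 4; b_1 = 2; c_1 = 3; s_1 = 1; a_2 = 6; b_2 = 2; c_2 = 6; a_3 = 4; b_3 = 2; c_3 = 2; t_3 = 4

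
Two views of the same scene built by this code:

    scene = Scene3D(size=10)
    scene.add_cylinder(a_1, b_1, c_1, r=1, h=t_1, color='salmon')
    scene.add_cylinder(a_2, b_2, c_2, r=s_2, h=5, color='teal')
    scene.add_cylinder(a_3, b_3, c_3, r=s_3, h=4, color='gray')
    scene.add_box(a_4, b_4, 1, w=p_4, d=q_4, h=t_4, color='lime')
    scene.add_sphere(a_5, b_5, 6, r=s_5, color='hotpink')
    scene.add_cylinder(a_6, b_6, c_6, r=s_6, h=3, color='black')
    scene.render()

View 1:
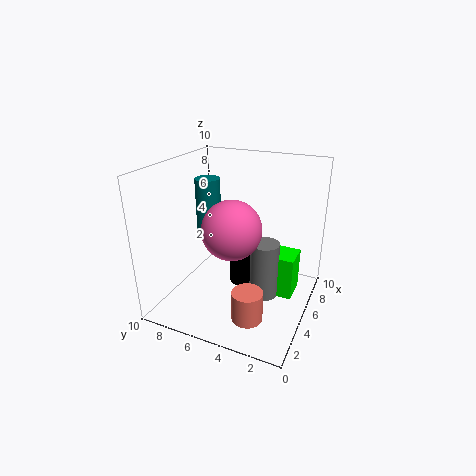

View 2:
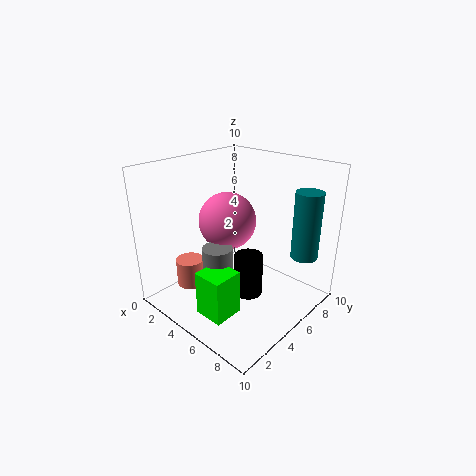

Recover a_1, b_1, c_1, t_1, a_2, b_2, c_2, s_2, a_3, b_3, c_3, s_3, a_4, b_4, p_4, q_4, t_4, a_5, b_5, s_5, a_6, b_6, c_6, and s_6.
a_1 = 2, b_1 = 3, c_1 = 1, t_1 = 2, a_2 = 8, b_2 = 9, c_2 = 3, s_2 = 1, a_3 = 5, b_3 = 3, c_3 = 1, s_3 = 1, a_4 = 5, b_4 = 1, p_4 = 2, q_4 = 2, t_4 = 3, a_5 = 4, b_5 = 5, s_5 = 2, a_6 = 6, b_6 = 5, c_6 = 1, s_6 = 1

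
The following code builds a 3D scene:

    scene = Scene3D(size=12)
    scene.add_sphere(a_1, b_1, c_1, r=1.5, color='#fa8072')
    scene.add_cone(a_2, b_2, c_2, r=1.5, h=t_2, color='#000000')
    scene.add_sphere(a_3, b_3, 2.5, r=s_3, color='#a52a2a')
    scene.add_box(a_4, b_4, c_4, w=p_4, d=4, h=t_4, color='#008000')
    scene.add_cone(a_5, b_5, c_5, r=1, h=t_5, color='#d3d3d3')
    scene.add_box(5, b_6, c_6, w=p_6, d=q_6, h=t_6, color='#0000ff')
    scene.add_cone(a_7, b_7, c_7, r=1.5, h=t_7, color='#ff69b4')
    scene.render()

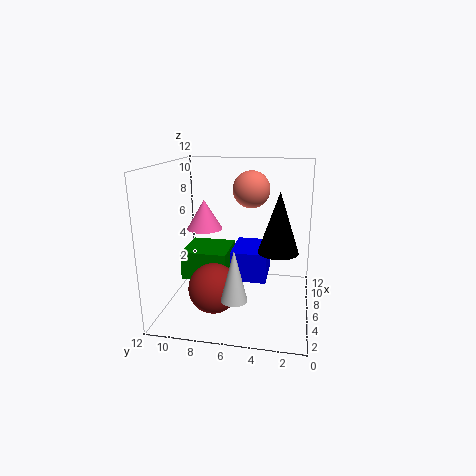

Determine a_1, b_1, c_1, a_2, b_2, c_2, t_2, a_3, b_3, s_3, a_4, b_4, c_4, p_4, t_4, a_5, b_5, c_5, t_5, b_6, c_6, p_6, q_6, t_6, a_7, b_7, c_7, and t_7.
a_1 = 6.5; b_1 = 5; c_1 = 10; a_2 = 3.5; b_2 = 2.5; c_2 = 6; t_2 = 4.5; a_3 = 3.5; b_3 = 7.5; s_3 = 2; a_4 = 5.5; b_4 = 7; c_4 = 2; p_4 = 4; t_4 = 2.5; a_5 = 2; b_5 = 5.5; c_5 = 2.5; t_5 = 4; b_6 = 3.5; c_6 = 2.5; p_6 = 4; q_6 = 3; t_6 = 2.5; a_7 = 6.5; b_7 = 9; c_7 = 6.5; t_7 = 2.5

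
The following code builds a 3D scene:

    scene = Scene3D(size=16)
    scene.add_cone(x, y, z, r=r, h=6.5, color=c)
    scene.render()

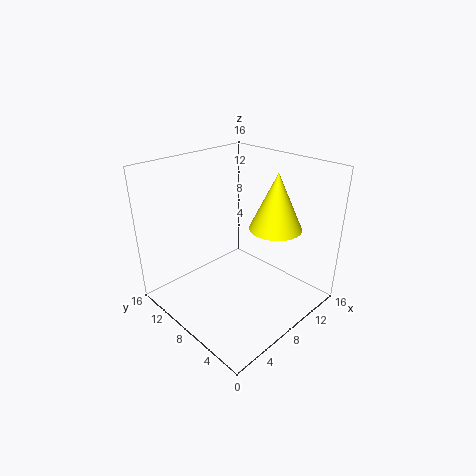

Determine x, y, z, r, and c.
x = 12, y = 6, z = 8.5, r = 3, c = 'yellow'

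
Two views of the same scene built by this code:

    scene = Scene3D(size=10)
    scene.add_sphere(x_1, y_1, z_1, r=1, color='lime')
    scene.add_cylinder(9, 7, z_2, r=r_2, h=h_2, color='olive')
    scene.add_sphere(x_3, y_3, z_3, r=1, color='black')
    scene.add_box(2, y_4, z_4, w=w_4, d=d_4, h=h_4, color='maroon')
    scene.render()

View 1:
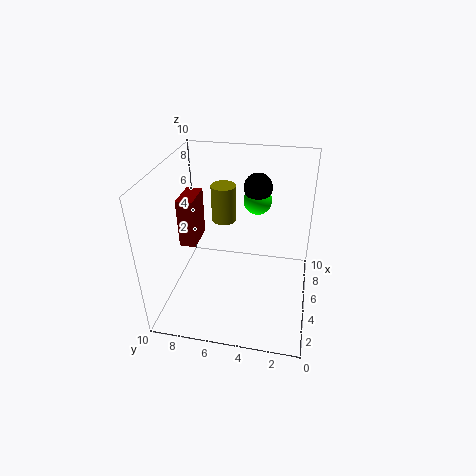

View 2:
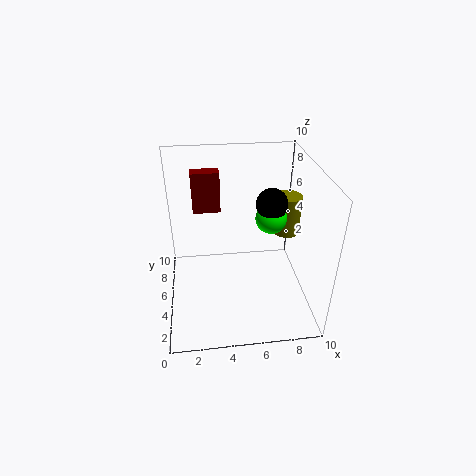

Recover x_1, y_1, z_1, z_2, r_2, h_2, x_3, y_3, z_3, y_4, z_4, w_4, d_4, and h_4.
x_1 = 7
y_1 = 4
z_1 = 7
z_2 = 4
r_2 = 1
h_2 = 3
x_3 = 7
y_3 = 4
z_3 = 8
y_4 = 7
z_4 = 6
w_4 = 2
d_4 = 1
h_4 = 3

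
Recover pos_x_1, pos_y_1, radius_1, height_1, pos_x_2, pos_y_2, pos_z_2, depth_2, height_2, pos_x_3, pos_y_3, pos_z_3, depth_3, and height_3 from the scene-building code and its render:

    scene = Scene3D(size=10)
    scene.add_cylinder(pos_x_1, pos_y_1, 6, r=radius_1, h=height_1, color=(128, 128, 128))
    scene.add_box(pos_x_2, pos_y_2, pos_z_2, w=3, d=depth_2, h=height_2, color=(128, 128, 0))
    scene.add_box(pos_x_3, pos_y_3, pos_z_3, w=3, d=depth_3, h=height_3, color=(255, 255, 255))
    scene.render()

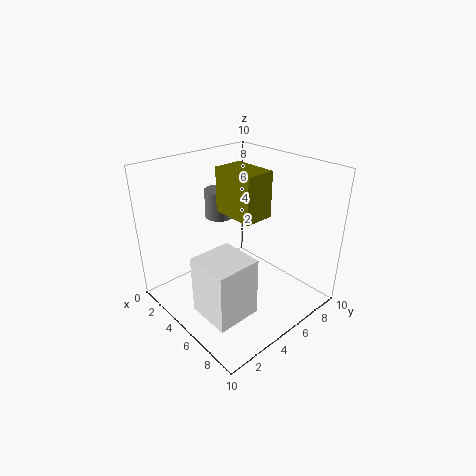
pos_x_1 = 3; pos_y_1 = 5; radius_1 = 1; height_1 = 2; pos_x_2 = 4; pos_y_2 = 4; pos_z_2 = 7; depth_2 = 2; height_2 = 3; pos_x_3 = 5; pos_y_3 = 1; pos_z_3 = 1; depth_3 = 3; height_3 = 4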